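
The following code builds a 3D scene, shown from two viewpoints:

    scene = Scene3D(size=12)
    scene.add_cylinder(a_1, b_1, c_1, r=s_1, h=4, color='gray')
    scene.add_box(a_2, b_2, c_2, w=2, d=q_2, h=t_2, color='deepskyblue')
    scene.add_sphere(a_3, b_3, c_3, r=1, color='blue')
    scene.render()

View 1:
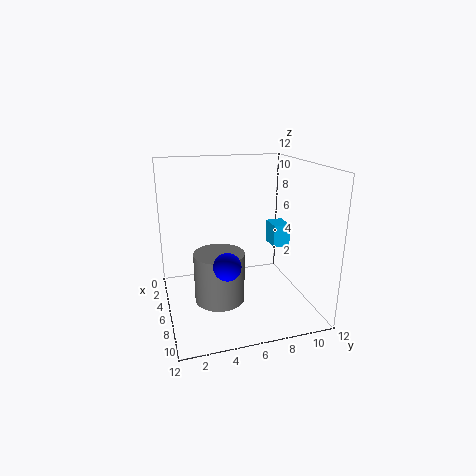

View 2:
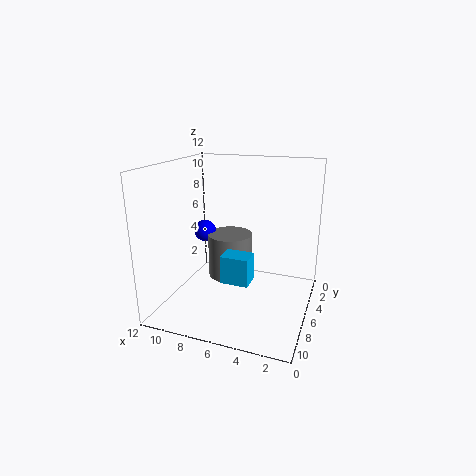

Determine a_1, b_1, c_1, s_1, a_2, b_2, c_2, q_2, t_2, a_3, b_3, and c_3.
a_1 = 7.5
b_1 = 4
c_1 = 1.5
s_1 = 2
a_2 = 3.5
b_2 = 9.5
c_2 = 4.5
q_2 = 1.5
t_2 = 2
a_3 = 10
b_3 = 4
c_3 = 5.5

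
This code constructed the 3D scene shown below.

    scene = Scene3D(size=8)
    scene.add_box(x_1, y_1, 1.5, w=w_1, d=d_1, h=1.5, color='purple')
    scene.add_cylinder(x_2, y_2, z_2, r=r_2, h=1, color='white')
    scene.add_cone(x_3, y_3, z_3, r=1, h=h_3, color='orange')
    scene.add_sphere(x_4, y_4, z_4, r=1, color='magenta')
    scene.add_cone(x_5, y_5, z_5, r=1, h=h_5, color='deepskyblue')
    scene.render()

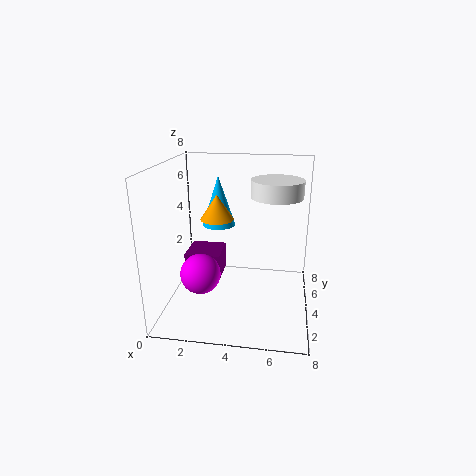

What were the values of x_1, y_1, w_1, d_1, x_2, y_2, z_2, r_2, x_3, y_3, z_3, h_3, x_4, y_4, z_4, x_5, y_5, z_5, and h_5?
x_1 = 1
y_1 = 3.5
w_1 = 2
d_1 = 2
x_2 = 6
y_2 = 5.5
z_2 = 6
r_2 = 1.5
x_3 = 2.5
y_3 = 5.5
z_3 = 4.5
h_3 = 1.5
x_4 = 2.5
y_4 = 1.5
z_4 = 3
x_5 = 2.5
y_5 = 6
z_5 = 4
h_5 = 3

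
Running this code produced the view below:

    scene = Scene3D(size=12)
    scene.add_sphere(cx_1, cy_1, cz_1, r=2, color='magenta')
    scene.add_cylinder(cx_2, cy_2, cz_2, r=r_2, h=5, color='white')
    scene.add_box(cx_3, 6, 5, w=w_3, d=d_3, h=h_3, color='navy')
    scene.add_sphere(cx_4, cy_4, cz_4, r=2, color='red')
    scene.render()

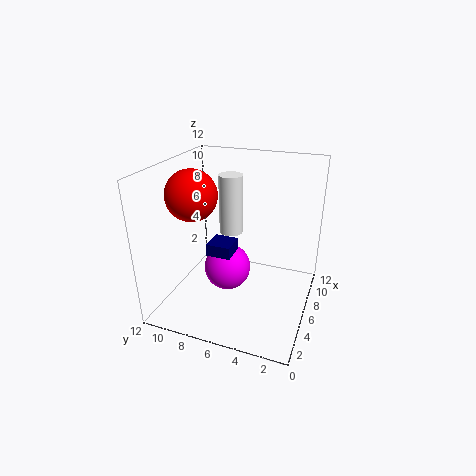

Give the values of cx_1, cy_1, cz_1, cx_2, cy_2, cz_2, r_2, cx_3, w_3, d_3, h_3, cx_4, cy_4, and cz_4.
cx_1 = 6
cy_1 = 7
cz_1 = 3
cx_2 = 7
cy_2 = 7
cz_2 = 6
r_2 = 1
cx_3 = 4
w_3 = 2
d_3 = 2
h_3 = 1
cx_4 = 4
cy_4 = 9
cz_4 = 10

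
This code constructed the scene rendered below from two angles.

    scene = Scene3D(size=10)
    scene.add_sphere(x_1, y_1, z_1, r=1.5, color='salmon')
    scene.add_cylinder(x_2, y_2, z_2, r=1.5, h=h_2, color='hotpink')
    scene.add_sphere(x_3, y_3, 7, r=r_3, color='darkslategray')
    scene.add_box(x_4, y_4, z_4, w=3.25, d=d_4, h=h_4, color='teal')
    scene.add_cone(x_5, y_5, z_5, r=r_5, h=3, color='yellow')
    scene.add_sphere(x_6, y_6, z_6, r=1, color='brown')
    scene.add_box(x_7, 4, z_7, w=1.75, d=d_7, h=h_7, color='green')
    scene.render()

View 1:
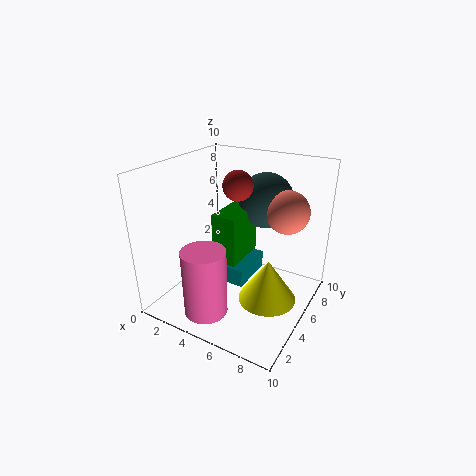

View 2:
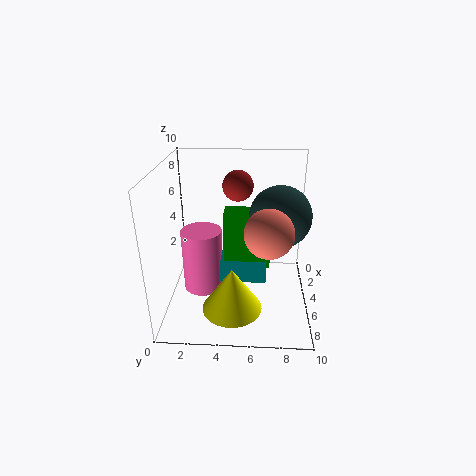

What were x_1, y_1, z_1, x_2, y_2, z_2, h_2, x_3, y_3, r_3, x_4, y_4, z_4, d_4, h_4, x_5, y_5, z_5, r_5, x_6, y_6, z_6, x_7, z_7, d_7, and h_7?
x_1 = 7.75
y_1 = 7
z_1 = 6.75
x_2 = 4
y_2 = 2.25
z_2 = 0.25
h_2 = 4.75
x_3 = 5.75
y_3 = 7.75
r_3 = 2
x_4 = 2.75
y_4 = 3.75
z_4 = 2
d_4 = 3.25
h_4 = 1.25
x_5 = 7.5
y_5 = 4.75
z_5 = 1
r_5 = 2
x_6 = 5
y_6 = 5
z_6 = 8.75
x_7 = 3.5
z_7 = 2.75
d_7 = 3.25
h_7 = 4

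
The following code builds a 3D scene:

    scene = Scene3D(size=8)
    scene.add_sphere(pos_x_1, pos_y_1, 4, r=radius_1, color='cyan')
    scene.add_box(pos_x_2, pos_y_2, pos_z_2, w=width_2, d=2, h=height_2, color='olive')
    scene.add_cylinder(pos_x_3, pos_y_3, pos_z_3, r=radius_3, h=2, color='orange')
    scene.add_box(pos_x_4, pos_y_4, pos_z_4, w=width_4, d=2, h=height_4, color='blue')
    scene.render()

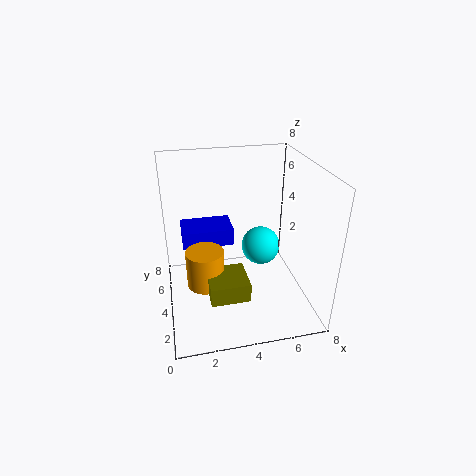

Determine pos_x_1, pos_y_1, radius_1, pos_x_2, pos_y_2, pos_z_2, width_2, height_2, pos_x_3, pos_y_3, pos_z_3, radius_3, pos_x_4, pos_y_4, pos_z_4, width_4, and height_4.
pos_x_1 = 5, pos_y_1 = 3, radius_1 = 1, pos_x_2 = 2, pos_y_2 = 1, pos_z_2 = 2, width_2 = 2, height_2 = 1, pos_x_3 = 2, pos_y_3 = 3, pos_z_3 = 2, radius_3 = 1, pos_x_4 = 1, pos_y_4 = 5, pos_z_4 = 3, width_4 = 3, height_4 = 1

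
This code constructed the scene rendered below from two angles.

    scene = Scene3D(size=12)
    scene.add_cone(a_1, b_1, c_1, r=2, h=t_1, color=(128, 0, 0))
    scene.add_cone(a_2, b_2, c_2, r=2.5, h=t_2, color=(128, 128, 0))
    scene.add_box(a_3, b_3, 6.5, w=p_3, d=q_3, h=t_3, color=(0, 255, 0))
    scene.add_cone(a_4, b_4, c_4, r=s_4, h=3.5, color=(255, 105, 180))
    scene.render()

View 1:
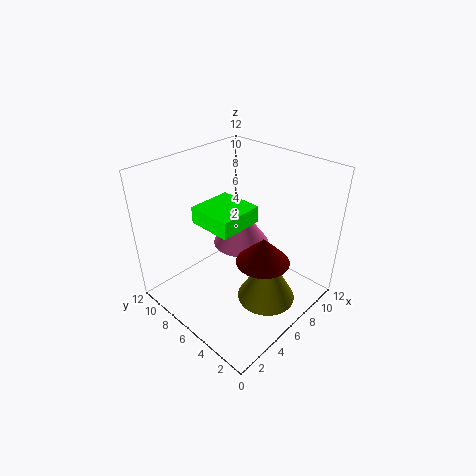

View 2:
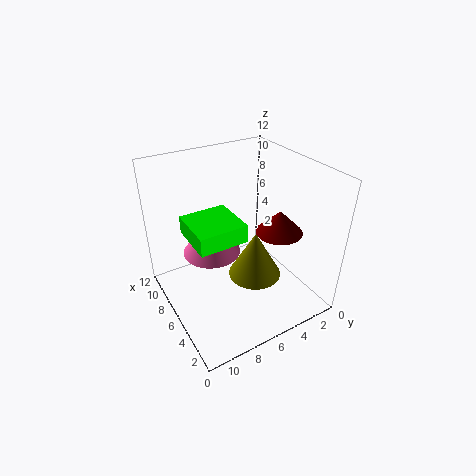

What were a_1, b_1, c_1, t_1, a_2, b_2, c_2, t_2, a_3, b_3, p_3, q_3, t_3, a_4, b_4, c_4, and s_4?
a_1 = 5, b_1 = 2.5, c_1 = 6, t_1 = 2, a_2 = 7, b_2 = 3.5, c_2 = 0.5, t_2 = 4.5, a_3 = 4.5, b_3 = 6, p_3 = 4, q_3 = 4, t_3 = 1.5, a_4 = 8, b_4 = 7.5, c_4 = 4, s_4 = 2.5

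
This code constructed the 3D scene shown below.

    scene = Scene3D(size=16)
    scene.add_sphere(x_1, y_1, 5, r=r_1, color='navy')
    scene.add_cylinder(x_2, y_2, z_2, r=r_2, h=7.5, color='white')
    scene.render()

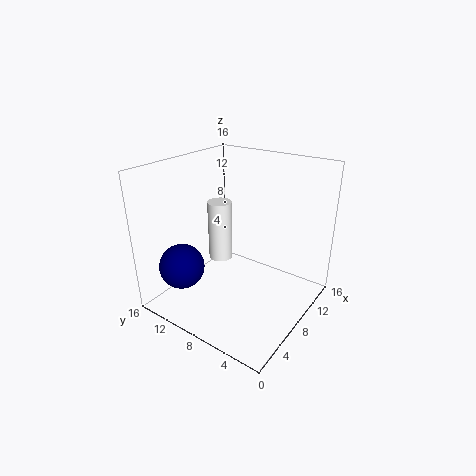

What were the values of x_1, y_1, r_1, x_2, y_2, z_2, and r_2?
x_1 = 3.5; y_1 = 12.5; r_1 = 2.5; x_2 = 10.5; y_2 = 12.5; z_2 = 3; r_2 = 1.5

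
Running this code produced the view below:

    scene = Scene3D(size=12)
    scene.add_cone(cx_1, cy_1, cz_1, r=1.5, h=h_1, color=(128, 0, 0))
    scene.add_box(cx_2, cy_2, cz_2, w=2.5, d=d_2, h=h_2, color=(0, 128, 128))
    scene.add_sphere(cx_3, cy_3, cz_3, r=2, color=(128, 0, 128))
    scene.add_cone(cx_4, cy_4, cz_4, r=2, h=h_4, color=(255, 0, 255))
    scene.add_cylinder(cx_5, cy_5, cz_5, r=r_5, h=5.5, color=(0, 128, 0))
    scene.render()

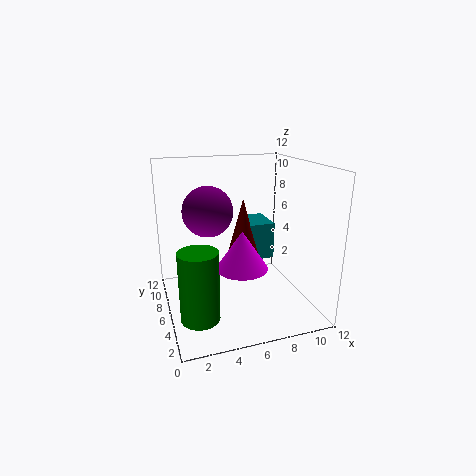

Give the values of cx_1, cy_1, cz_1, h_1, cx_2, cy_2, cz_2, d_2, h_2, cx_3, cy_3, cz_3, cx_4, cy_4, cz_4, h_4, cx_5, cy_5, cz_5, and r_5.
cx_1 = 7.5
cy_1 = 9
cz_1 = 3
h_1 = 5.5
cx_2 = 8
cy_2 = 8.5
cz_2 = 2.5
d_2 = 3.5
h_2 = 3.5
cx_3 = 3.5
cy_3 = 6
cz_3 = 8.5
cx_4 = 5.5
cy_4 = 3.5
cz_4 = 4.5
h_4 = 3
cx_5 = 2
cy_5 = 3
cz_5 = 1
r_5 = 1.5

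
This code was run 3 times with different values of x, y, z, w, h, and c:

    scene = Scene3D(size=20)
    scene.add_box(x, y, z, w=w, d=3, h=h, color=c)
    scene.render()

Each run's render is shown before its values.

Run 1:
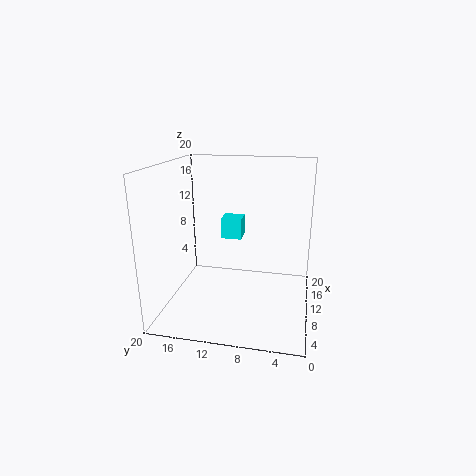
x = 12, y = 10, z = 9, w = 3, h = 3, c = 'cyan'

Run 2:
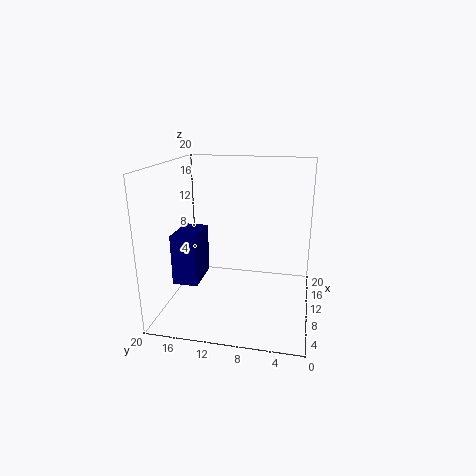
x = 1, y = 13, z = 7, w = 5, h = 6, c = 'navy'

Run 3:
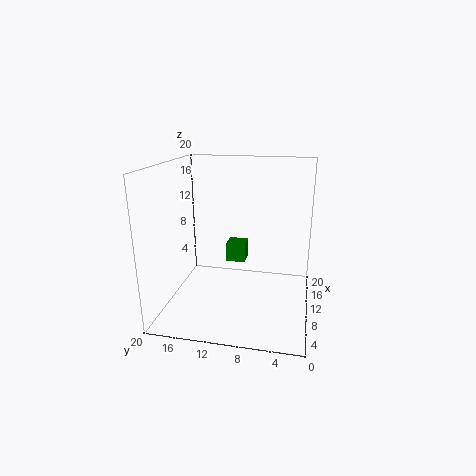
x = 15, y = 10, z = 4, w = 3, h = 3, c = 'green'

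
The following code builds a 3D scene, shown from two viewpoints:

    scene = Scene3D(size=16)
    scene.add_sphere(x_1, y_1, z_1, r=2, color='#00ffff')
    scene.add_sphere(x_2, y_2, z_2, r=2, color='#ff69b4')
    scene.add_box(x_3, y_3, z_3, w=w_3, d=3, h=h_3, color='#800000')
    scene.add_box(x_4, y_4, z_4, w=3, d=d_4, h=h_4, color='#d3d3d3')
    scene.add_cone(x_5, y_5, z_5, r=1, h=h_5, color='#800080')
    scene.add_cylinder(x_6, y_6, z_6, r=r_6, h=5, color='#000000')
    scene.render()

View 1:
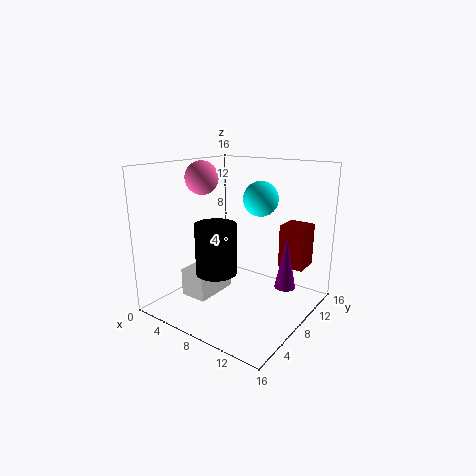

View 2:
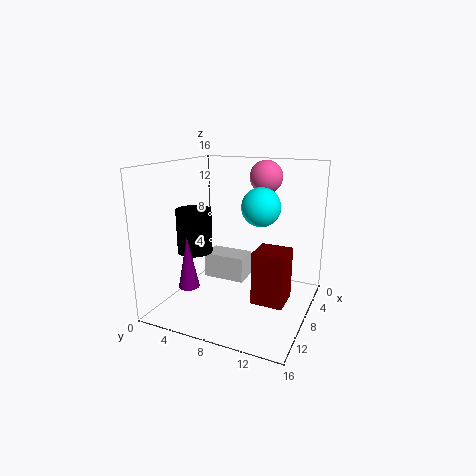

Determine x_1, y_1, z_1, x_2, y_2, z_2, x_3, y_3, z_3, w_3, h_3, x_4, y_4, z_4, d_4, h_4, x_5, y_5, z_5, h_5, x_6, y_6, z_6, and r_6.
x_1 = 9
y_1 = 11
z_1 = 12
x_2 = 2
y_2 = 9
z_2 = 14
x_3 = 11
y_3 = 12
z_3 = 4
w_3 = 3
h_3 = 5
x_4 = 4
y_4 = 3
z_4 = 2
d_4 = 5
h_4 = 3
x_5 = 15
y_5 = 6
z_5 = 5
h_5 = 5
x_6 = 9
y_6 = 3
z_6 = 6
r_6 = 2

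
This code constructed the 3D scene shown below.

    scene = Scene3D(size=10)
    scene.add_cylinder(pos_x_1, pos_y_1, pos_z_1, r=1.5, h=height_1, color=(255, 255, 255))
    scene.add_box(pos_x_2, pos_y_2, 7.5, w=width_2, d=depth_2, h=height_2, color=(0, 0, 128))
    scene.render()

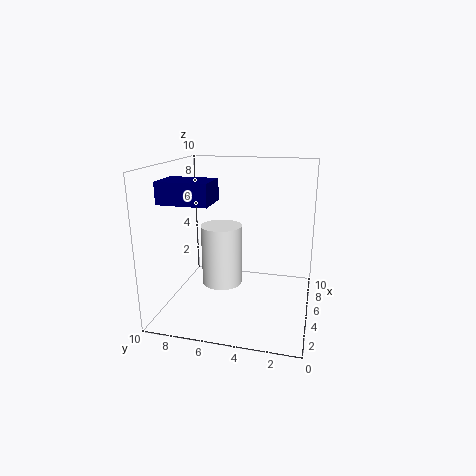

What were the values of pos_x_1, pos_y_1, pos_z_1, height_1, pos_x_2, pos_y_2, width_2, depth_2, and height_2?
pos_x_1 = 6; pos_y_1 = 6.5; pos_z_1 = 1; height_1 = 4.5; pos_x_2 = 3; pos_y_2 = 6.5; width_2 = 2.5; depth_2 = 3.5; height_2 = 1.5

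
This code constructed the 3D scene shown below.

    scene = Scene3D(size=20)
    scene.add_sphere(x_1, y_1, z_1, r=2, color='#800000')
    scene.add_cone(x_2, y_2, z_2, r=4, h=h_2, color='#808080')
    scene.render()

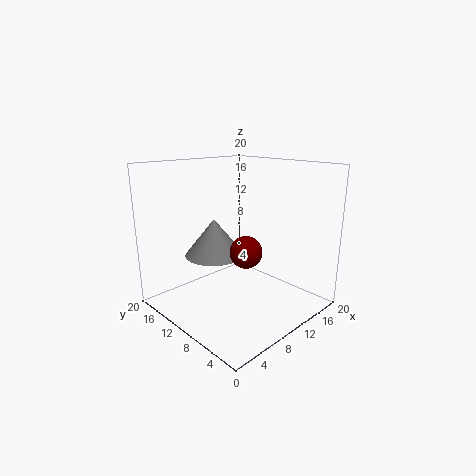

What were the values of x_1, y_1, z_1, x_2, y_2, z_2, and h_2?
x_1 = 7, y_1 = 5.5, z_1 = 10, x_2 = 7, y_2 = 11.5, z_2 = 8, h_2 = 5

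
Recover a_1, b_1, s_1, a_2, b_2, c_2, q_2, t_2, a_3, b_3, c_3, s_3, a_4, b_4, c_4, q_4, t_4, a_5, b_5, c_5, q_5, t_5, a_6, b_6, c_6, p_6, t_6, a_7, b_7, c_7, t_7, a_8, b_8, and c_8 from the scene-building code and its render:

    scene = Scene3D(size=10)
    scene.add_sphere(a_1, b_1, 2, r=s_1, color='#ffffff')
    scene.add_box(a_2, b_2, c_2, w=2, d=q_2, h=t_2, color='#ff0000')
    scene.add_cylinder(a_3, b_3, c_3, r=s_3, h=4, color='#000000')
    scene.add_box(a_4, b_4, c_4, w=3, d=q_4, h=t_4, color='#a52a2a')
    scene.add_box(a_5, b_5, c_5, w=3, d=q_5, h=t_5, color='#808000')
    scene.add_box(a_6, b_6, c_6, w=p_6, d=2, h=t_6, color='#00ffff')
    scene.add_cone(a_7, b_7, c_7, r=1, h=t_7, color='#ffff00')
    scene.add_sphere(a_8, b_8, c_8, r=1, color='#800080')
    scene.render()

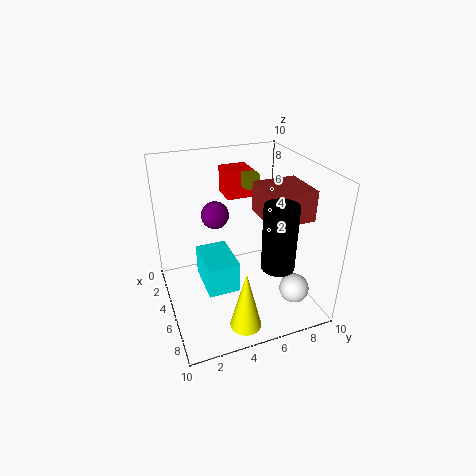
a_1 = 8
b_1 = 8
s_1 = 1
a_2 = 1
b_2 = 5
c_2 = 7
q_2 = 2
t_2 = 2
a_3 = 9
b_3 = 6
c_3 = 5
s_3 = 1
a_4 = 5
b_4 = 6
c_4 = 7
q_4 = 3
t_4 = 2
a_5 = 1
b_5 = 6
c_5 = 8
q_5 = 1
t_5 = 1
a_6 = 5
b_6 = 2
c_6 = 3
p_6 = 3
t_6 = 2
a_7 = 9
b_7 = 4
c_7 = 1
t_7 = 4
a_8 = 3
b_8 = 4
c_8 = 6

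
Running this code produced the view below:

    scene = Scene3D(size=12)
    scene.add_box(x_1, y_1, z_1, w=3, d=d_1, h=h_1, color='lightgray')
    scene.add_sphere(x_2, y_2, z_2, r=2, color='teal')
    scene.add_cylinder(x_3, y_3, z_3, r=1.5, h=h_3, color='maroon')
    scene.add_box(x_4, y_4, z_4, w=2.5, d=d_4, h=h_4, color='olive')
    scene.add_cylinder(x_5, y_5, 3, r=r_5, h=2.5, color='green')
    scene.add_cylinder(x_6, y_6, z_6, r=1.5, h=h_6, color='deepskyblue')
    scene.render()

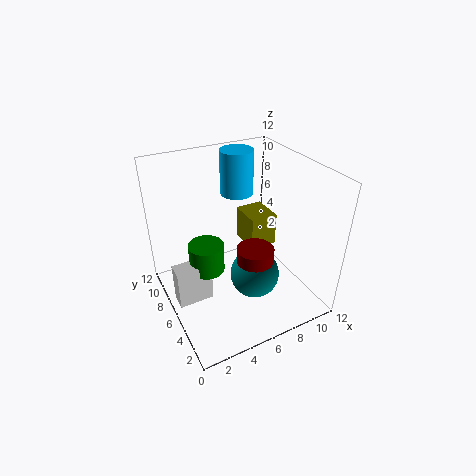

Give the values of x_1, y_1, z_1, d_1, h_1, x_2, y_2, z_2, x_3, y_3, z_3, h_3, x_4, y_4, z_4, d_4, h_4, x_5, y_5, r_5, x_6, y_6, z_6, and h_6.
x_1 = 0.5, y_1 = 6, z_1 = 0.5, d_1 = 1.5, h_1 = 3.5, x_2 = 6.5, y_2 = 4, z_2 = 3.5, x_3 = 6.5, y_3 = 4, z_3 = 3, h_3 = 3, x_4 = 8, y_4 = 7, z_4 = 3.5, d_4 = 3, h_4 = 3, x_5 = 3.5, y_5 = 7, r_5 = 1.5, x_6 = 8, y_6 = 10, z_6 = 8, h_6 = 4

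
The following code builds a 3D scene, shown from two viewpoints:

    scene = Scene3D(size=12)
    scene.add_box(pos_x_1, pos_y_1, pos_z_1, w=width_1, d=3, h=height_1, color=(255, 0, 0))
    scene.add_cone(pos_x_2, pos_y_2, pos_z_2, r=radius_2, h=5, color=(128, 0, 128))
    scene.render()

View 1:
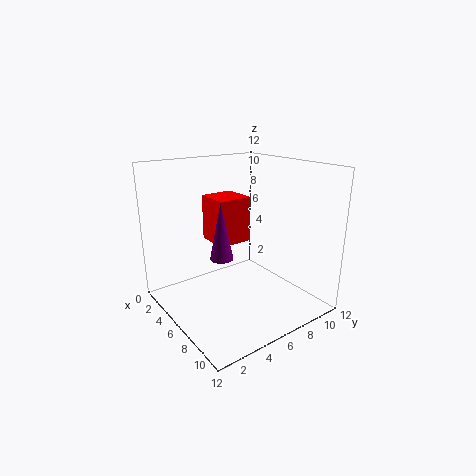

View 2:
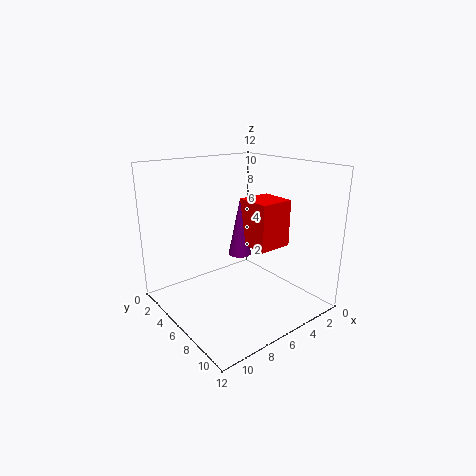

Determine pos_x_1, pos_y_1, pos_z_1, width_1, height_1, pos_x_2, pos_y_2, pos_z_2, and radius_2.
pos_x_1 = 2, pos_y_1 = 5, pos_z_1 = 5, width_1 = 3, height_1 = 4, pos_x_2 = 5, pos_y_2 = 5, pos_z_2 = 4, radius_2 = 1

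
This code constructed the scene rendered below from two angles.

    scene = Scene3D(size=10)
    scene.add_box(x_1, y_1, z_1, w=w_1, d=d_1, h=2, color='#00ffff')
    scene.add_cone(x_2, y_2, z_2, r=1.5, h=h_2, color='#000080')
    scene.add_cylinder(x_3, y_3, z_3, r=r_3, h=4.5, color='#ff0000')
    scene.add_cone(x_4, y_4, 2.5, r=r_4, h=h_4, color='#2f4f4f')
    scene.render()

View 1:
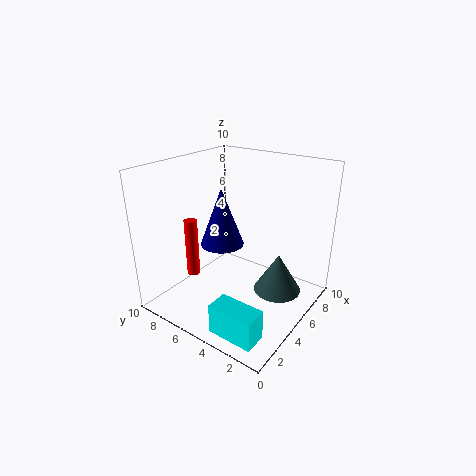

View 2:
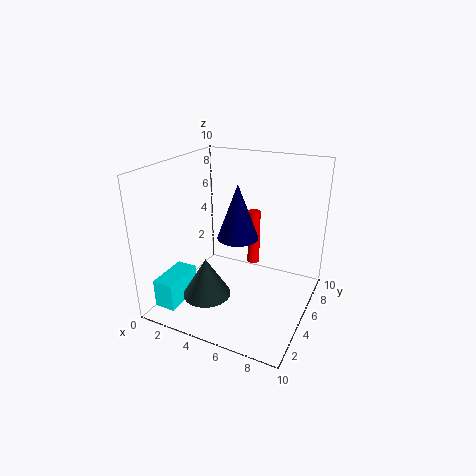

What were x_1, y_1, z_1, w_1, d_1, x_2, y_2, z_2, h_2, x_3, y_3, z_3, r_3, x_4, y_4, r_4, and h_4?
x_1 = 0.5
y_1 = 1
z_1 = 0.5
w_1 = 1.5
d_1 = 3
x_2 = 4.5
y_2 = 6
z_2 = 4.5
h_2 = 4
x_3 = 4.5
y_3 = 9
z_3 = 1
r_3 = 0.5
x_4 = 4.5
y_4 = 1.5
r_4 = 1.5
h_4 = 2.5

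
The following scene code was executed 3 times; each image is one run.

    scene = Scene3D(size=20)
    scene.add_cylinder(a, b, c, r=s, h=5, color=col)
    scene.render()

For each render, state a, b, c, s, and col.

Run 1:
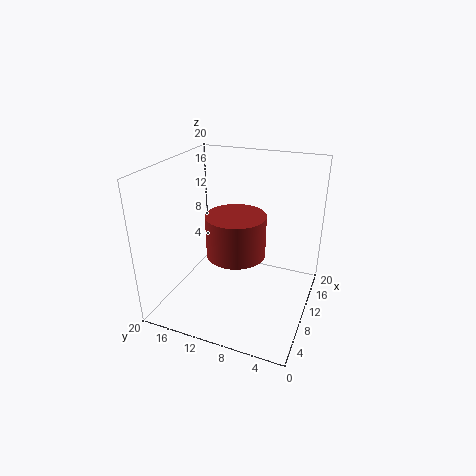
a = 4.5
b = 8
c = 11
s = 3.5
col = 'brown'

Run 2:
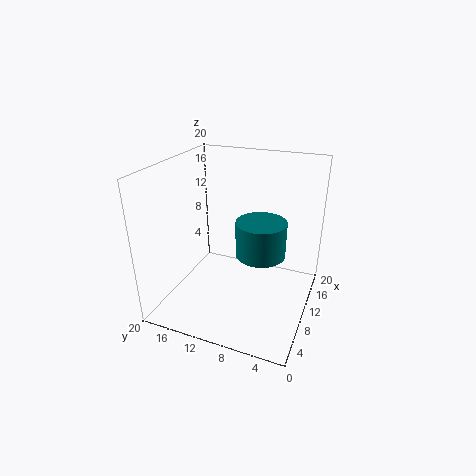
a = 11
b = 7
c = 7.5
s = 3.5
col = 'teal'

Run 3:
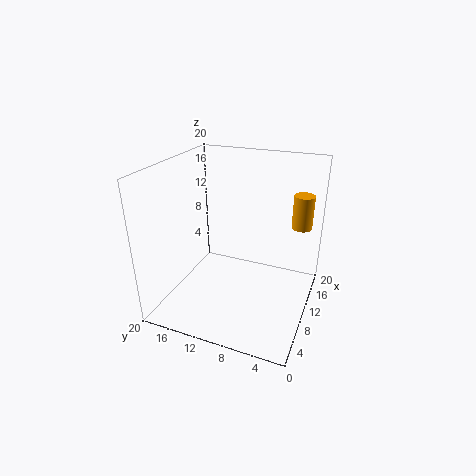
a = 16.5
b = 2.5
c = 10
s = 1.5
col = 'orange'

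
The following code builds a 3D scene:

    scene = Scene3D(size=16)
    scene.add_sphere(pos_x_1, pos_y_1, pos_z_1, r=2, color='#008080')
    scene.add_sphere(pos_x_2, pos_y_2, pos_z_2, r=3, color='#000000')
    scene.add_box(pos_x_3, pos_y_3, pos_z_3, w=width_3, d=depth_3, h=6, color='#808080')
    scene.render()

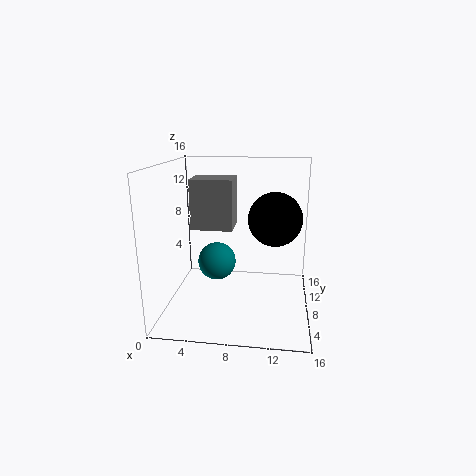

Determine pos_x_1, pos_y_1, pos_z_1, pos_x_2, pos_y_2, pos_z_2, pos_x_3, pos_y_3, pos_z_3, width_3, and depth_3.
pos_x_1 = 6; pos_y_1 = 6; pos_z_1 = 6; pos_x_2 = 12; pos_y_2 = 9; pos_z_2 = 10; pos_x_3 = 2; pos_y_3 = 10; pos_z_3 = 8; width_3 = 5; depth_3 = 4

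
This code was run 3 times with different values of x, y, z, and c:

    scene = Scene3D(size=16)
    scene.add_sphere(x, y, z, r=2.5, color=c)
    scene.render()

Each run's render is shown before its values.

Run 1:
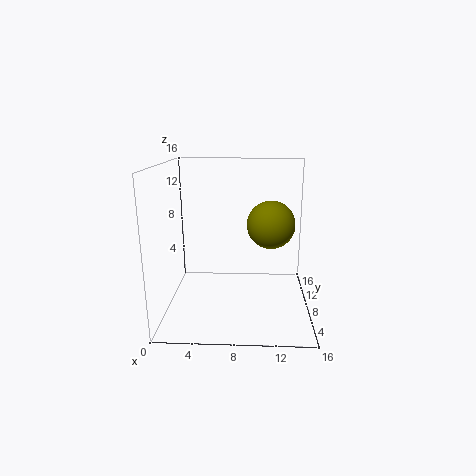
x = 11.5
y = 6.5
z = 10
c = 'olive'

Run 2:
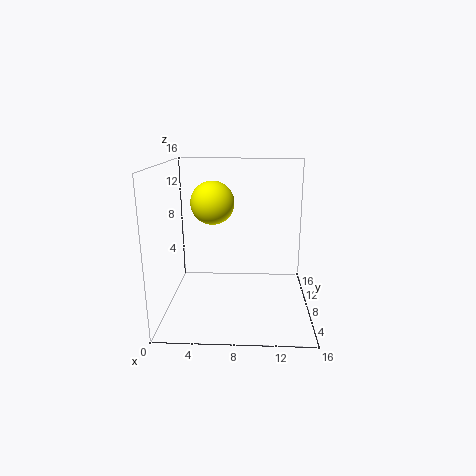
x = 5
y = 10
z = 11.5
c = 'yellow'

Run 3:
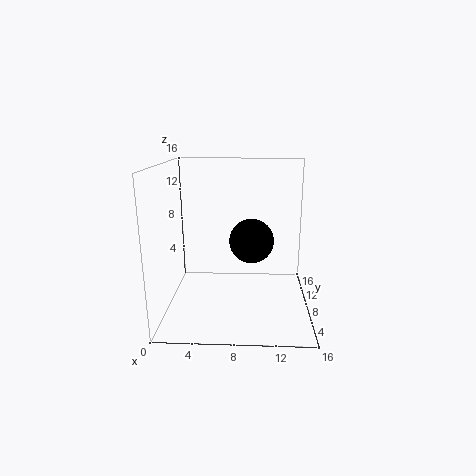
x = 9.5
y = 8.5
z = 7.5
c = 'black'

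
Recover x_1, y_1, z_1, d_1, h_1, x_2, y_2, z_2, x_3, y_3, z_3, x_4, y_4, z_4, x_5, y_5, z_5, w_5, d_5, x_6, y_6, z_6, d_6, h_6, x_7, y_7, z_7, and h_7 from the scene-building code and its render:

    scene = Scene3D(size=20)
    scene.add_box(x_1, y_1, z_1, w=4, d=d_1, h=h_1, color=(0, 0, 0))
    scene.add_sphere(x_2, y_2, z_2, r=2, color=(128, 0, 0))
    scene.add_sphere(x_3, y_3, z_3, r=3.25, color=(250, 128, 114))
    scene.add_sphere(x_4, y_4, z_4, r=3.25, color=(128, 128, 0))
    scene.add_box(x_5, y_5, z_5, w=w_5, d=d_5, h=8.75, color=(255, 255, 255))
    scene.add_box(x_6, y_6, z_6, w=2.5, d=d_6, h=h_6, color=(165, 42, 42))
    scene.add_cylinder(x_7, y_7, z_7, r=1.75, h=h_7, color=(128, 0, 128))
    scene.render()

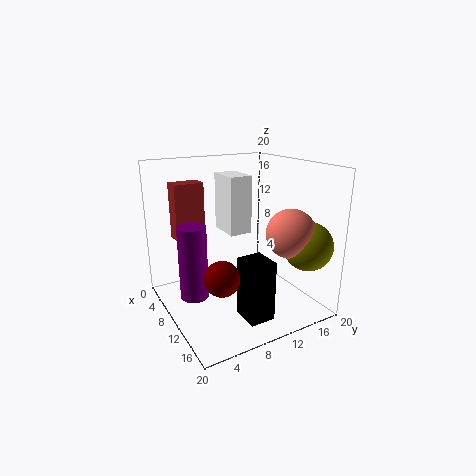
x_1 = 12.75, y_1 = 8.25, z_1 = 0.25, d_1 = 3.5, h_1 = 8.25, x_2 = 17.75, y_2 = 3.5, z_2 = 9, x_3 = 15.5, y_3 = 14.75, z_3 = 11.5, x_4 = 16.75, y_4 = 16.75, z_4 = 9.75, x_5 = 1.5, y_5 = 10.75, z_5 = 9, w_5 = 5.25, d_5 = 3.5, x_6 = 5.5, y_6 = 2, z_6 = 10.25, d_6 = 4, h_6 = 7.5, x_7 = 12.5, y_7 = 2.25, z_7 = 4.5, h_7 = 9.25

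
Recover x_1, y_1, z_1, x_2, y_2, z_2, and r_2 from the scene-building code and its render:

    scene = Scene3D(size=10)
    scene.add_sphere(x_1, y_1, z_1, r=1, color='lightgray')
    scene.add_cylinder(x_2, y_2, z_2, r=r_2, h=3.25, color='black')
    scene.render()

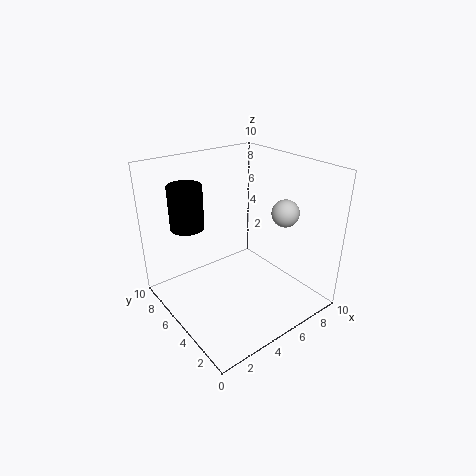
x_1 = 8.5
y_1 = 4
z_1 = 6.25
x_2 = 3
y_2 = 8.5
z_2 = 5
r_2 = 1.25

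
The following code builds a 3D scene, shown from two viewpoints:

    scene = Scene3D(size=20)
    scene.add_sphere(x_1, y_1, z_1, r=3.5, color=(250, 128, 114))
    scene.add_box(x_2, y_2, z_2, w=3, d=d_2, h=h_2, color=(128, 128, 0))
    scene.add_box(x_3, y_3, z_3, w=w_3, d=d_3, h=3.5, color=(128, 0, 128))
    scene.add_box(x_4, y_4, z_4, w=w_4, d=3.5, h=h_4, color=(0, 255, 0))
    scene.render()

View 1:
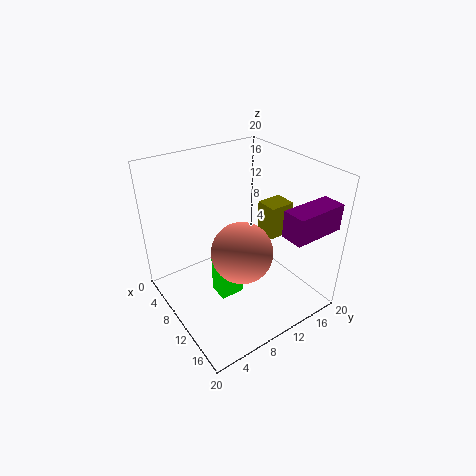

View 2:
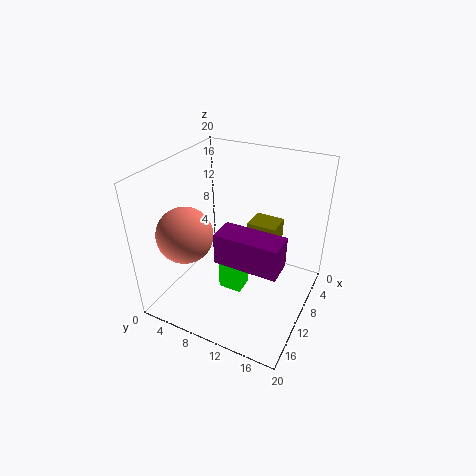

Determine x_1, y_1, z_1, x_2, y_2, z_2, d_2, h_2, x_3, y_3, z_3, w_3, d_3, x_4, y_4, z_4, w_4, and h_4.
x_1 = 16.5, y_1 = 6, z_1 = 13, x_2 = 10.5, y_2 = 13, z_2 = 10.5, d_2 = 3.5, h_2 = 4.5, x_3 = 16.5, y_3 = 12, z_3 = 13, w_3 = 3, d_3 = 7, x_4 = 7.5, y_4 = 7, z_4 = 0.5, w_4 = 3, h_4 = 6.5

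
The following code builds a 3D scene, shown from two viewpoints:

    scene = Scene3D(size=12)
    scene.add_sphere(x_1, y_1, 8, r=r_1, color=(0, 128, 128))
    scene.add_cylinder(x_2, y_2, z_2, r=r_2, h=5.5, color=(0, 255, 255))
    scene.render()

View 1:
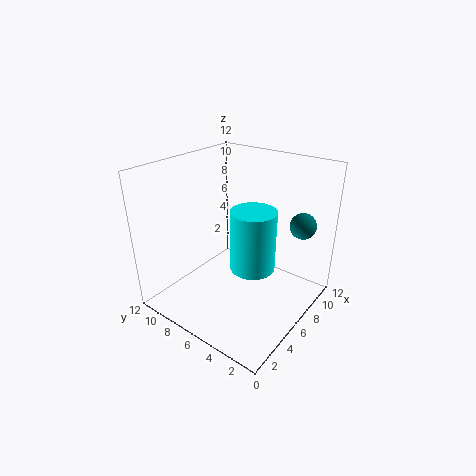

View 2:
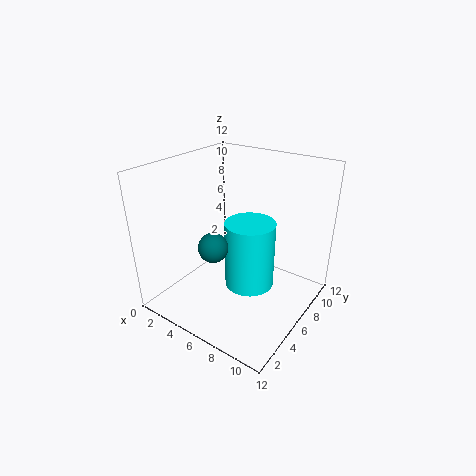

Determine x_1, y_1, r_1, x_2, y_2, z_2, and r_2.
x_1 = 7.5; y_1 = 1; r_1 = 1; x_2 = 7.5; y_2 = 5.5; z_2 = 2.5; r_2 = 2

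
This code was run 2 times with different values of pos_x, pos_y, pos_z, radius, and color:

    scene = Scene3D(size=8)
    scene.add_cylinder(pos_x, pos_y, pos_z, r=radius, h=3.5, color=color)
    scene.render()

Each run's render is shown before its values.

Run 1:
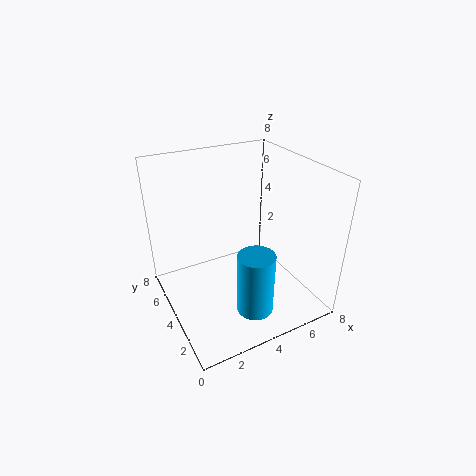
pos_x = 4; pos_y = 2; pos_z = 0.5; radius = 1; color = 'deepskyblue'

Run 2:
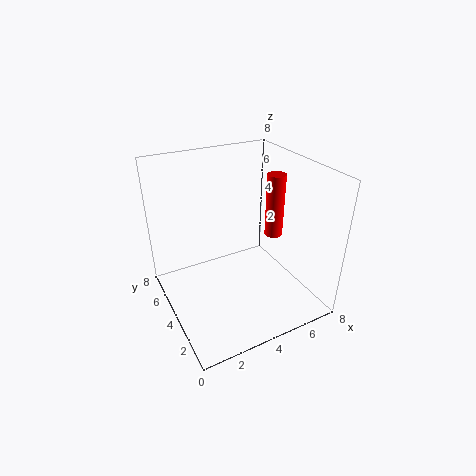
pos_x = 6; pos_y = 3.5; pos_z = 4; radius = 0.5; color = 'red'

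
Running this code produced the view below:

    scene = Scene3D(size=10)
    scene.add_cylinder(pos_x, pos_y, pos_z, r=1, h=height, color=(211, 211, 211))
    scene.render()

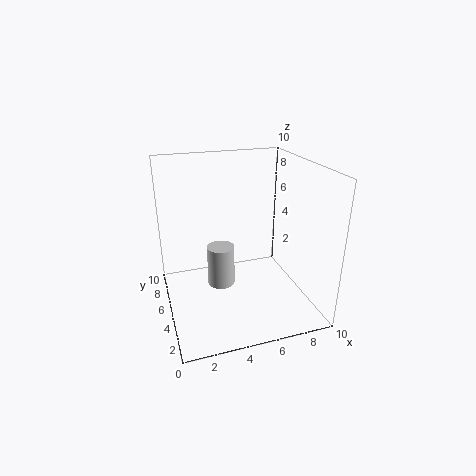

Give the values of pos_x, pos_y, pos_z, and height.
pos_x = 4, pos_y = 6, pos_z = 1, height = 3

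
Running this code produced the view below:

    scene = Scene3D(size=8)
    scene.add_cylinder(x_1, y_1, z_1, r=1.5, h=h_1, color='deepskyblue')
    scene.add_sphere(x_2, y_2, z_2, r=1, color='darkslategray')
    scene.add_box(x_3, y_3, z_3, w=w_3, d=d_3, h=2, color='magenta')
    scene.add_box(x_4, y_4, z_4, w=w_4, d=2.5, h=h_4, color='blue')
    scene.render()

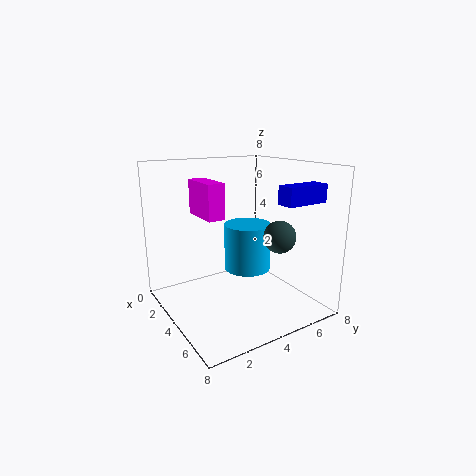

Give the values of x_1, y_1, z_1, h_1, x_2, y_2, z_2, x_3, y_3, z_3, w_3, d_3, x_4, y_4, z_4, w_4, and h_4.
x_1 = 2; y_1 = 6; z_1 = 1; h_1 = 3; x_2 = 4; y_2 = 7; z_2 = 3.5; x_3 = 1; y_3 = 2.5; z_3 = 5; w_3 = 2.5; d_3 = 1; x_4 = 5.5; y_4 = 5.5; z_4 = 6; w_4 = 1; h_4 = 1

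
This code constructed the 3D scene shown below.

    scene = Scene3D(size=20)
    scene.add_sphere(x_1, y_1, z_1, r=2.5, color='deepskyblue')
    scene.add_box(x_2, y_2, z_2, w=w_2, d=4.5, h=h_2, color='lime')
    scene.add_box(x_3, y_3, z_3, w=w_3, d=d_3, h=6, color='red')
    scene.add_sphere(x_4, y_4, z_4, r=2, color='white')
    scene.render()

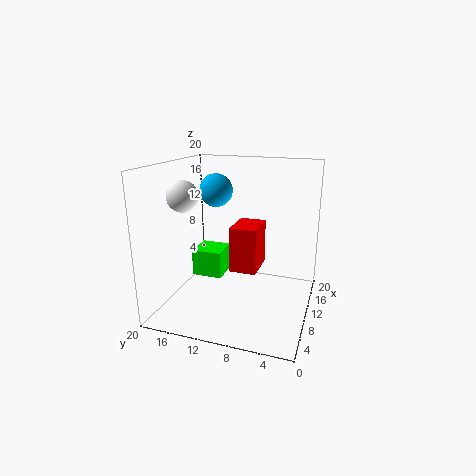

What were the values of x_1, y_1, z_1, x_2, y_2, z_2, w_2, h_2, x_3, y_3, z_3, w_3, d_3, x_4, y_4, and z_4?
x_1 = 14.5; y_1 = 15; z_1 = 15.5; x_2 = 10.5; y_2 = 13; z_2 = 3; w_2 = 4.5; h_2 = 4; x_3 = 6.5; y_3 = 6.5; z_3 = 6.5; w_3 = 5; d_3 = 3.5; x_4 = 5; y_4 = 15.5; z_4 = 16.5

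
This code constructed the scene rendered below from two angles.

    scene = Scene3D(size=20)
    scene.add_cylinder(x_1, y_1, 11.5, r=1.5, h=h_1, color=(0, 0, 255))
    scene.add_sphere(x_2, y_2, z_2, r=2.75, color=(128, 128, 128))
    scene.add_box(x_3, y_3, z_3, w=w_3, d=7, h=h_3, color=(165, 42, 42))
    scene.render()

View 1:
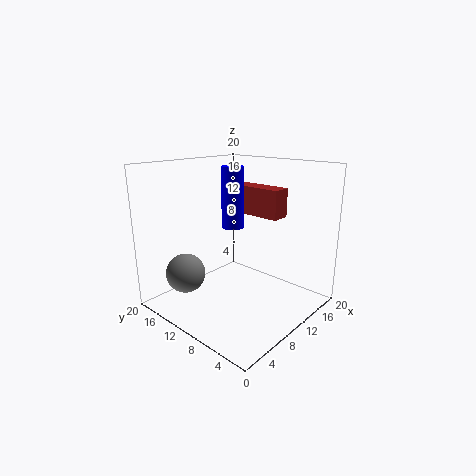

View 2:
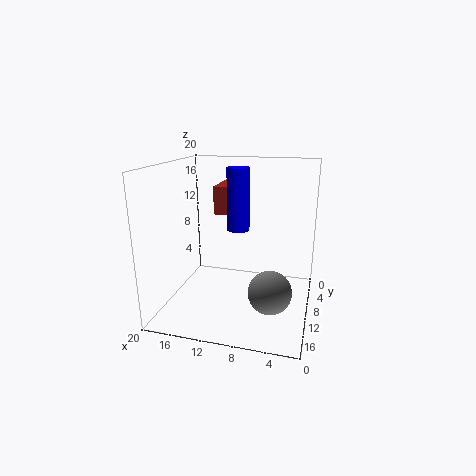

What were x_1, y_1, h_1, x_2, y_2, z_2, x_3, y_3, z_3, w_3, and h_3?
x_1 = 9.75; y_1 = 10.75; h_1 = 8.25; x_2 = 4.5; y_2 = 15; z_2 = 5; x_3 = 10.5; y_3 = 4.25; z_3 = 13.5; w_3 = 2.5; h_3 = 3.75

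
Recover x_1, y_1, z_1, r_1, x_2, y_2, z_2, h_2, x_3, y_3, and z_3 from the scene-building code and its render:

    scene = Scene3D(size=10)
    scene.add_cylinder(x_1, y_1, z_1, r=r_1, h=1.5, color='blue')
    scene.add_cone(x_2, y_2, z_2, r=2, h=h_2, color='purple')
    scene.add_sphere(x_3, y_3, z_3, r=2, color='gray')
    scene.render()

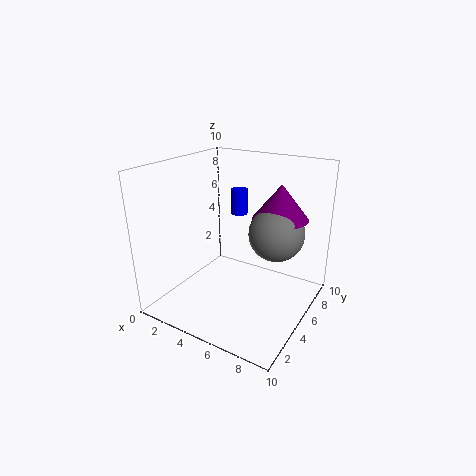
x_1 = 6; y_1 = 3.5; z_1 = 7.5; r_1 = 0.5; x_2 = 7; y_2 = 7.5; z_2 = 6; h_2 = 2.5; x_3 = 7; y_3 = 7; z_3 = 5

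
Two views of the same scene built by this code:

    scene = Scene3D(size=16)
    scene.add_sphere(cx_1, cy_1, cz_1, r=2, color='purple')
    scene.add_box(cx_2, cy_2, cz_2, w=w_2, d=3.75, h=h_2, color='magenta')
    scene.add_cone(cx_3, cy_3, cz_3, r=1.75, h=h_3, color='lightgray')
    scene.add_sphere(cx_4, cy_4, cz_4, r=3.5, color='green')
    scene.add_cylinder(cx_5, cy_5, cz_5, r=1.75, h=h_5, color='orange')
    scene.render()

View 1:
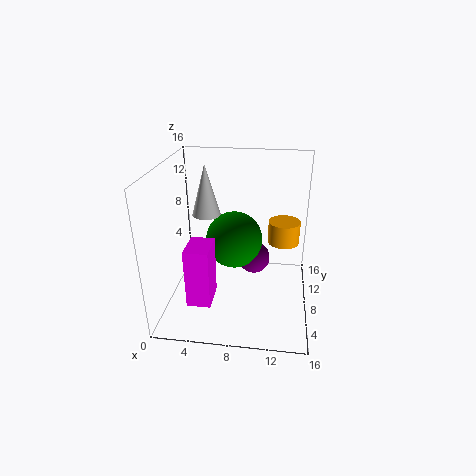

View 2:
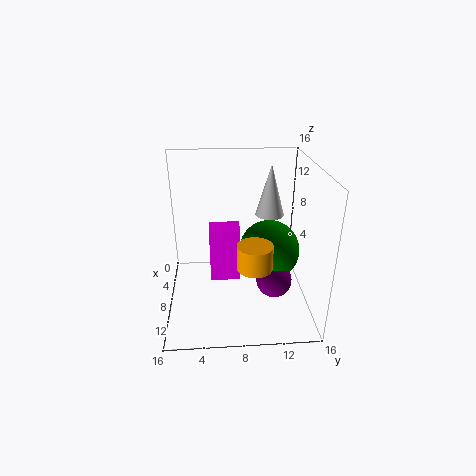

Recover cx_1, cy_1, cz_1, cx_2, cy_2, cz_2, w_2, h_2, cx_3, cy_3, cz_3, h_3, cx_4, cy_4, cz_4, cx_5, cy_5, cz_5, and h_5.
cx_1 = 9.5
cy_1 = 12
cz_1 = 3.25
cx_2 = 2.5
cy_2 = 4.75
cz_2 = 0.5
w_2 = 2.75
h_2 = 7
cx_3 = 3.5
cy_3 = 12.25
cz_3 = 8.75
h_3 = 6.25
cx_4 = 7
cy_4 = 11.75
cz_4 = 5.75
cx_5 = 13
cy_5 = 9.25
cz_5 = 7.25
h_5 = 2.5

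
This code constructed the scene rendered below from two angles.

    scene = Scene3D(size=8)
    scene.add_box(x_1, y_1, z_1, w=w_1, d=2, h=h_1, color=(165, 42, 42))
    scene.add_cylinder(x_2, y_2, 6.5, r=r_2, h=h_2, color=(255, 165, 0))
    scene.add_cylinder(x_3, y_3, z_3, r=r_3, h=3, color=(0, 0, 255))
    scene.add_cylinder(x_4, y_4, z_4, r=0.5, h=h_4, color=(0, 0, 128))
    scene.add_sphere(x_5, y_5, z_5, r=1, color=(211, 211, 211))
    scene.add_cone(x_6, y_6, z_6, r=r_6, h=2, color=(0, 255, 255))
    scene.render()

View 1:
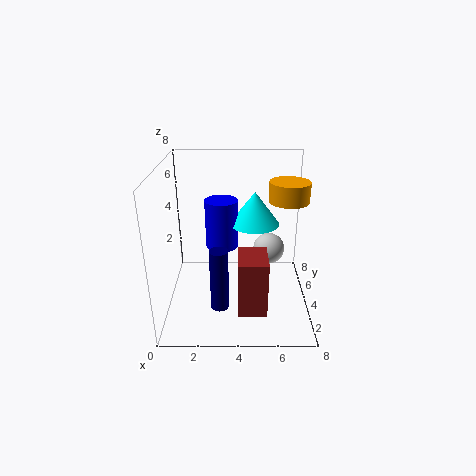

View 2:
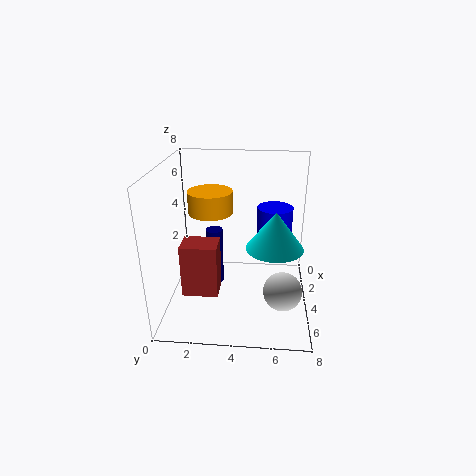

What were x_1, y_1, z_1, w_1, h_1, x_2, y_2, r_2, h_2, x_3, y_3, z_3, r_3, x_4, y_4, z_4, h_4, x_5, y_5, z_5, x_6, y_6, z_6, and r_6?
x_1 = 4, y_1 = 1, z_1 = 1, w_1 = 1.5, h_1 = 3, x_2 = 6.5, y_2 = 3, r_2 = 1, h_2 = 1, x_3 = 3, y_3 = 6, z_3 = 2.5, r_3 = 1, x_4 = 3, y_4 = 2.5, z_4 = 0.5, h_4 = 3.5, x_5 = 6, y_5 = 6.5, z_5 = 2, x_6 = 5, y_6 = 6, z_6 = 4, r_6 = 1.5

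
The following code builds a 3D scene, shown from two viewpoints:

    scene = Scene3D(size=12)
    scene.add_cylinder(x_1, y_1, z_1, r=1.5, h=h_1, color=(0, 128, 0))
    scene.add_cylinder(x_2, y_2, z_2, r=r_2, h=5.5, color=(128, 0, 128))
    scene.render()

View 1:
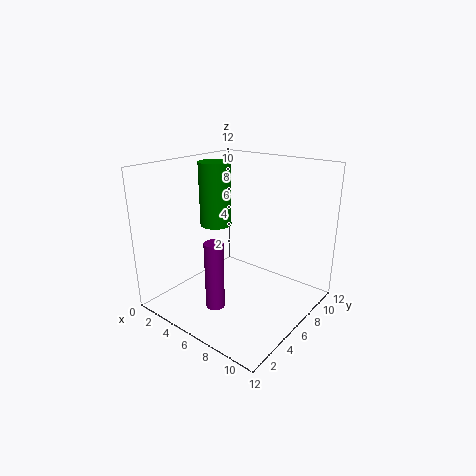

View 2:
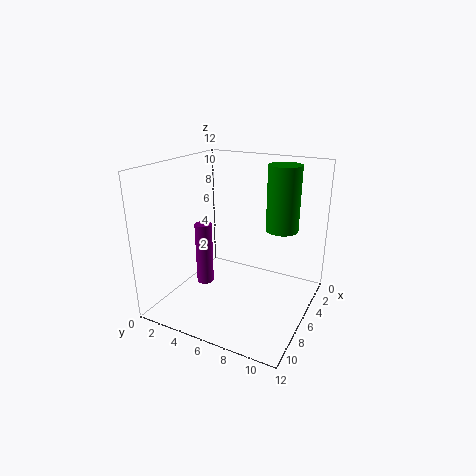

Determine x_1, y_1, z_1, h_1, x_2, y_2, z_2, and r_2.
x_1 = 1.5; y_1 = 8.25; z_1 = 5.5; h_1 = 6; x_2 = 6.25; y_2 = 2.75; z_2 = 1.25; r_2 = 0.75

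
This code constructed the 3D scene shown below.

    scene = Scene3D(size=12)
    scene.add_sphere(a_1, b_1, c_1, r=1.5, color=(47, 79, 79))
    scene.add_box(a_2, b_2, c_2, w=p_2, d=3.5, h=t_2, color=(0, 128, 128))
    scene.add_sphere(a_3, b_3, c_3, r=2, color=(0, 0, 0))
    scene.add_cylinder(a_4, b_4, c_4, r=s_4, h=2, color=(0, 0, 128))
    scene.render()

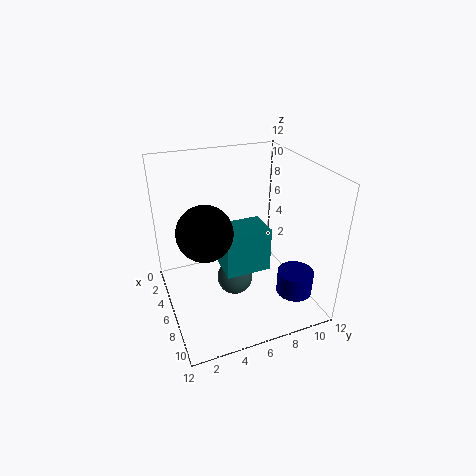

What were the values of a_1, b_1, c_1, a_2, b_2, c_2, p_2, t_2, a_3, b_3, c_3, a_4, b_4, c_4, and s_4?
a_1 = 6.5; b_1 = 5.5; c_1 = 2.5; a_2 = 6.5; b_2 = 4; c_2 = 4.5; p_2 = 2.5; t_2 = 3.5; a_3 = 8.5; b_3 = 2.5; c_3 = 8.5; a_4 = 9; b_4 = 10; c_4 = 1.5; s_4 = 1.5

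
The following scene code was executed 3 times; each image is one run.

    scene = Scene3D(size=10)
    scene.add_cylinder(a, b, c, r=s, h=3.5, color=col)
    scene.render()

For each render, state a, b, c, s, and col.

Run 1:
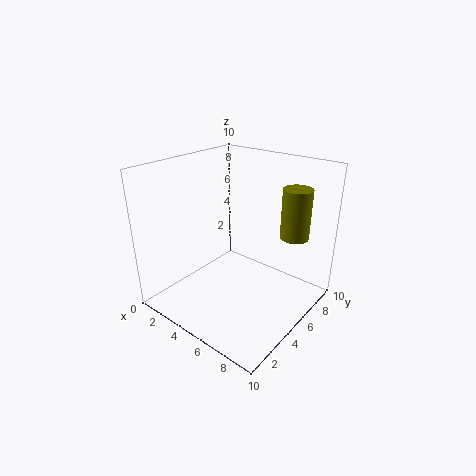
a = 8
b = 7.5
c = 5
s = 1
col = 'olive'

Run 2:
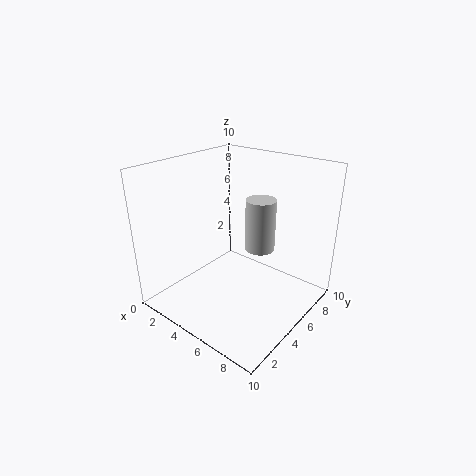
a = 6.5
b = 5.5
c = 4.5
s = 1
col = 'lightgray'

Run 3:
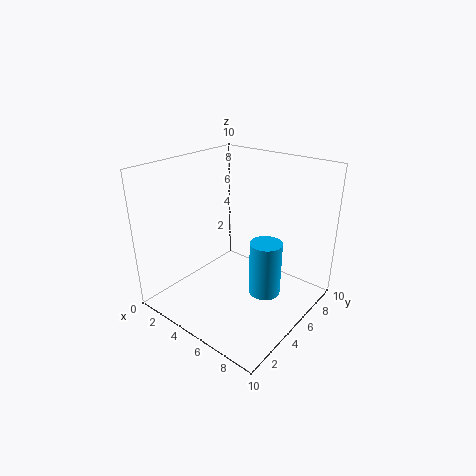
a = 8
b = 4
c = 2.5
s = 1
col = 'deepskyblue'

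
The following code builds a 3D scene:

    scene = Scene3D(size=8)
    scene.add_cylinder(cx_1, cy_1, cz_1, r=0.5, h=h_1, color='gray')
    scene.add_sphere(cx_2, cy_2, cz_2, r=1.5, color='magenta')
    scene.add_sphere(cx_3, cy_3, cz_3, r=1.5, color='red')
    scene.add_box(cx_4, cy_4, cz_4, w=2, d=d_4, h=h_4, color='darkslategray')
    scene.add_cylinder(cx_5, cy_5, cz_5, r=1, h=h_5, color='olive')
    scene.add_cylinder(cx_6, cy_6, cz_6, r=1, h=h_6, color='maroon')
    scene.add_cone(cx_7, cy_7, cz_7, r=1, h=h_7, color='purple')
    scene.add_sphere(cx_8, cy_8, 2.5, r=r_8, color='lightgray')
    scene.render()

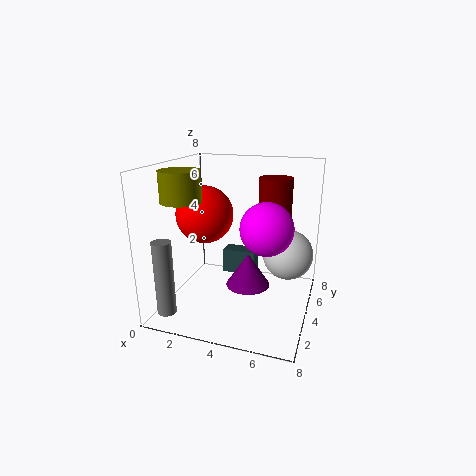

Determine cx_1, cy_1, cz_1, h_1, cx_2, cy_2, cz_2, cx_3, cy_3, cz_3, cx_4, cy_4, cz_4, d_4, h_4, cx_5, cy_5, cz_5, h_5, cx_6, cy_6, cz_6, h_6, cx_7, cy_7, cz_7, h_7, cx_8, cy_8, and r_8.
cx_1 = 1
cy_1 = 1
cz_1 = 0.5
h_1 = 4
cx_2 = 5.5
cy_2 = 4.5
cz_2 = 4.5
cx_3 = 2.5
cy_3 = 3
cz_3 = 5.5
cx_4 = 2.5
cy_4 = 5.5
cz_4 = 1
d_4 = 1
h_4 = 1.5
cx_5 = 2
cy_5 = 1.5
cz_5 = 6.5
h_5 = 1.5
cx_6 = 5.5
cy_6 = 6.5
cz_6 = 3.5
h_6 = 3.5
cx_7 = 5.5
cy_7 = 1
cz_7 = 3
h_7 = 1.5
cx_8 = 6.5
cy_8 = 6
r_8 = 1.5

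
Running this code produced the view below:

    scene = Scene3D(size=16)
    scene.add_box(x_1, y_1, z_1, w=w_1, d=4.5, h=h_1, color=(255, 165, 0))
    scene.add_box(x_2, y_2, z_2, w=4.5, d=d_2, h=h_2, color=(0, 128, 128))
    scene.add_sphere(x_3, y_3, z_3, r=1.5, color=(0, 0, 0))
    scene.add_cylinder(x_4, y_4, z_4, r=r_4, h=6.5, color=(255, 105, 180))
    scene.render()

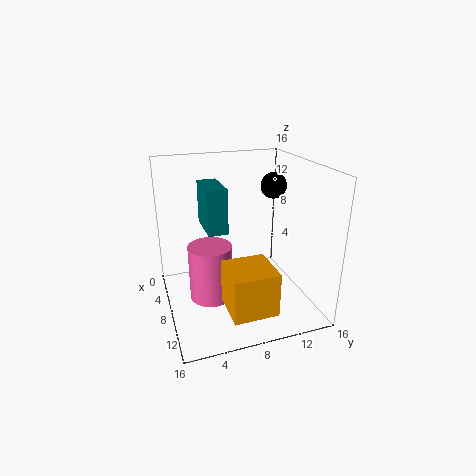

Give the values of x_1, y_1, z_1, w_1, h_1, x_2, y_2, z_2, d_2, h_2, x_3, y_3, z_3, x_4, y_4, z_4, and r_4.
x_1 = 11.5, y_1 = 5, z_1 = 3, w_1 = 4.5, h_1 = 4.5, x_2 = 6.5, y_2 = 4, z_2 = 10, d_2 = 2, h_2 = 4.5, x_3 = 6, y_3 = 13, z_3 = 13, x_4 = 7, y_4 = 5, z_4 = 0.5, r_4 = 2.5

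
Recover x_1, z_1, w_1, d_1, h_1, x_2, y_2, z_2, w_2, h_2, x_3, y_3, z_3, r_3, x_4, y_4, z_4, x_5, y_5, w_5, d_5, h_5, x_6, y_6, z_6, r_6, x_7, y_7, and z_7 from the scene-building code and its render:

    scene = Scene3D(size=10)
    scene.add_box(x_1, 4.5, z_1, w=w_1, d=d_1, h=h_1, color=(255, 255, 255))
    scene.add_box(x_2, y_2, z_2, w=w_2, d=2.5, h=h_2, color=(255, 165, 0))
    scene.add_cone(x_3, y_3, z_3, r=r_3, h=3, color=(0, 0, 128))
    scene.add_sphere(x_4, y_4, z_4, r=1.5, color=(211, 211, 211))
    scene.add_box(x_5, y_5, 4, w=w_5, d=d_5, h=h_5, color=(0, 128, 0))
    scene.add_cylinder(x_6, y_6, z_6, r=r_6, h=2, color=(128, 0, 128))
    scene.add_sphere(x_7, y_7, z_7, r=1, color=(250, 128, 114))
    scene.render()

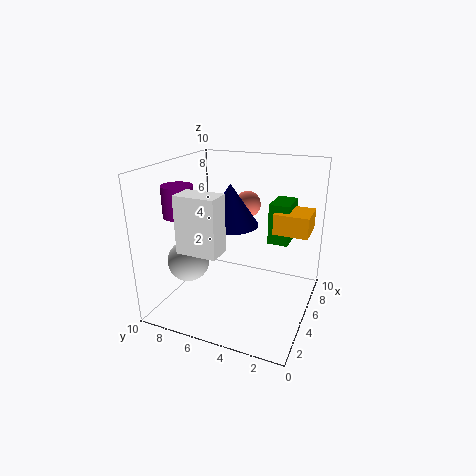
x_1 = 0.5; z_1 = 5.5; w_1 = 1.5; d_1 = 2.5; h_1 = 3.5; x_2 = 6.5; y_2 = 0.5; z_2 = 5; w_2 = 2.5; h_2 = 1.5; x_3 = 6; y_3 = 6; z_3 = 5.5; r_3 = 2; x_4 = 4; y_4 = 8.5; z_4 = 3; x_5 = 7; y_5 = 2; w_5 = 2.5; d_5 = 1.5; h_5 = 3; x_6 = 2.5; y_6 = 8; z_6 = 7; r_6 = 1; x_7 = 8; y_7 = 5.5; z_7 = 6.5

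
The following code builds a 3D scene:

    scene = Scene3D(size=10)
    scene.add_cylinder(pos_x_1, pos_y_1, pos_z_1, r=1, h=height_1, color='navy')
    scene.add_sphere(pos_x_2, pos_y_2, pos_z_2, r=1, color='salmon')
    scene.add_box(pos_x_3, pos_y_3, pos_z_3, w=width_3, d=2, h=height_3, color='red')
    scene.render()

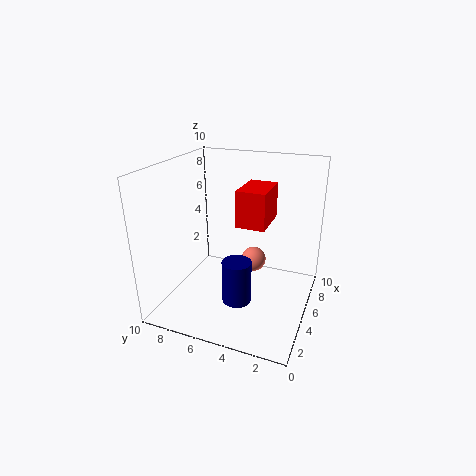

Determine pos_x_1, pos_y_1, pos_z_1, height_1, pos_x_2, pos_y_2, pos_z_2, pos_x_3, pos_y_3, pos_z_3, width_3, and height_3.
pos_x_1 = 3.5; pos_y_1 = 4.5; pos_z_1 = 1; height_1 = 3; pos_x_2 = 8.5; pos_y_2 = 5; pos_z_2 = 1.5; pos_x_3 = 4.5; pos_y_3 = 3; pos_z_3 = 6; width_3 = 3; height_3 = 2.5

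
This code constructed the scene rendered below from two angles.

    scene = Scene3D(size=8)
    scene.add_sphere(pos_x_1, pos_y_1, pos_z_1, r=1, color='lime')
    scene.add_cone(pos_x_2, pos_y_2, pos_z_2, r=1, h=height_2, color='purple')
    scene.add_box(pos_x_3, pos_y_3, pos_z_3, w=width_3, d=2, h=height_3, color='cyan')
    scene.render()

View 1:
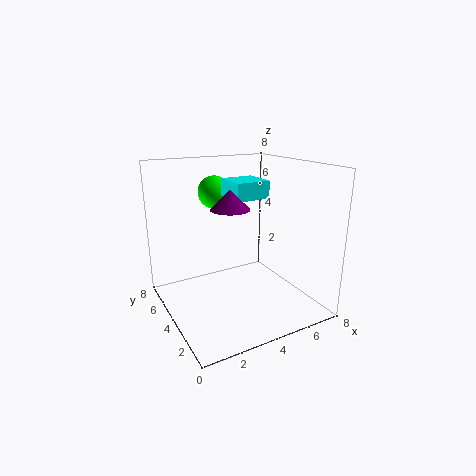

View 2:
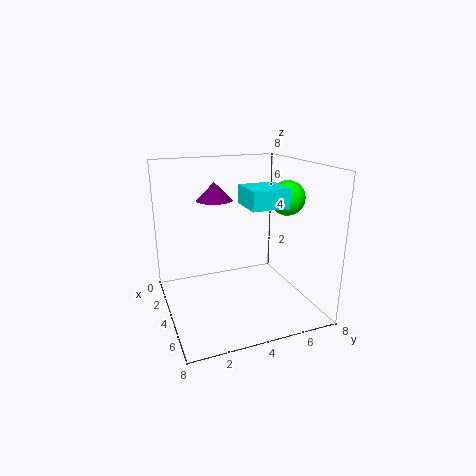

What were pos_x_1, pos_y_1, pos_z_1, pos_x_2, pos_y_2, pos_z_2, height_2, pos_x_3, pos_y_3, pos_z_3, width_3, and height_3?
pos_x_1 = 4, pos_y_1 = 7, pos_z_1 = 6, pos_x_2 = 3, pos_y_2 = 3, pos_z_2 = 6, height_2 = 1, pos_x_3 = 4, pos_y_3 = 4, pos_z_3 = 6, width_3 = 2, height_3 = 1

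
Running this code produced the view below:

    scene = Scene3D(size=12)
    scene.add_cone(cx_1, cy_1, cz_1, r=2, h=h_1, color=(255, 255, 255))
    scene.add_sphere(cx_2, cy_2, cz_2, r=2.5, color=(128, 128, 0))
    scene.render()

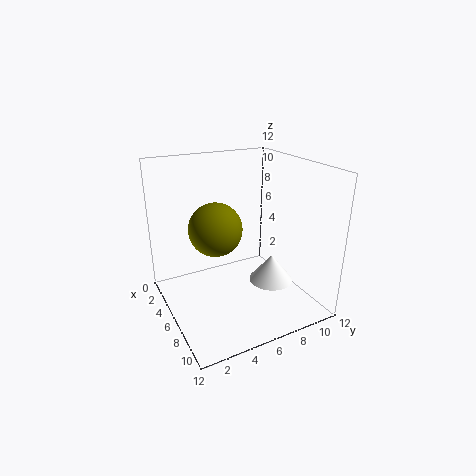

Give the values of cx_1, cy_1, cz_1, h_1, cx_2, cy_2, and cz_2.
cx_1 = 6, cy_1 = 9.5, cz_1 = 1, h_1 = 2.5, cx_2 = 2.5, cy_2 = 5.5, cz_2 = 5.5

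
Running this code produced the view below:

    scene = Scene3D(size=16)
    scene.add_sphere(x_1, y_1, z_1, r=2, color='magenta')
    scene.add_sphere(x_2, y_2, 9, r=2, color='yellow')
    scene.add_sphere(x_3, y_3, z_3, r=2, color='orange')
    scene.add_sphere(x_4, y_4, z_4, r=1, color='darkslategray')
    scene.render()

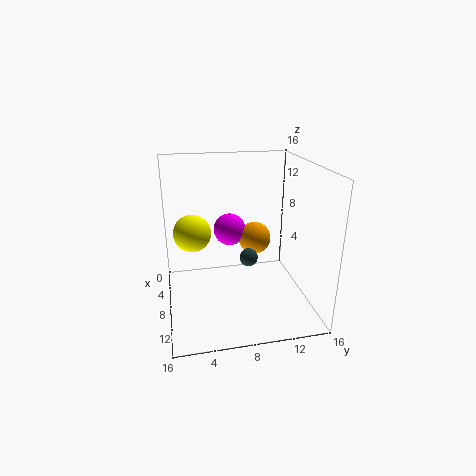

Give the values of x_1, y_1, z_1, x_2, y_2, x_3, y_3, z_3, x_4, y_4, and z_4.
x_1 = 3
y_1 = 8
z_1 = 7
x_2 = 8
y_2 = 3
x_3 = 4
y_3 = 11
z_3 = 6
x_4 = 9
y_4 = 9
z_4 = 6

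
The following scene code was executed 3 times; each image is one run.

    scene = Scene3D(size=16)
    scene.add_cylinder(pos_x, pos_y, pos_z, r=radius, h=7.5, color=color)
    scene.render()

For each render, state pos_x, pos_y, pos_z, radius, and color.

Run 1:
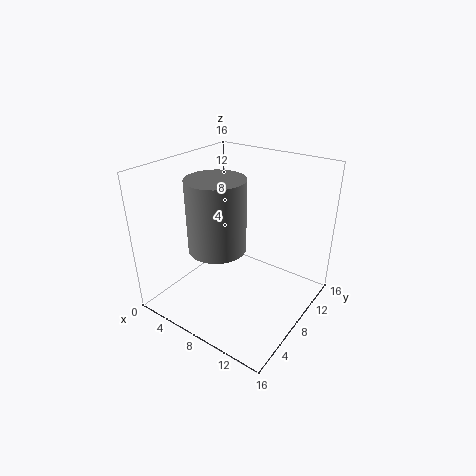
pos_x = 7.5, pos_y = 5, pos_z = 8, radius = 3, color = 'gray'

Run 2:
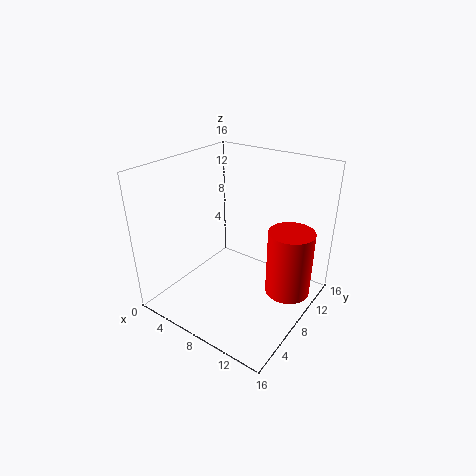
pos_x = 13.5, pos_y = 10, pos_z = 2, radius = 2.5, color = 'red'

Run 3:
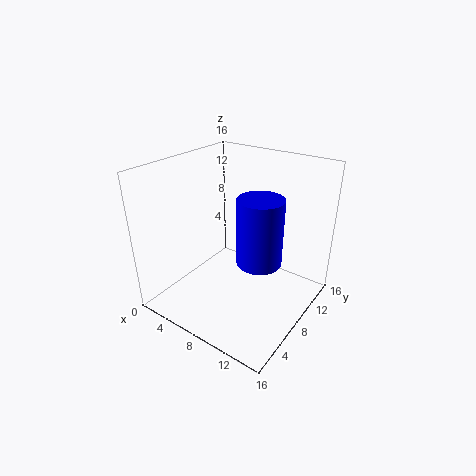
pos_x = 10.5, pos_y = 8.5, pos_z = 5.5, radius = 2.5, color = 'blue'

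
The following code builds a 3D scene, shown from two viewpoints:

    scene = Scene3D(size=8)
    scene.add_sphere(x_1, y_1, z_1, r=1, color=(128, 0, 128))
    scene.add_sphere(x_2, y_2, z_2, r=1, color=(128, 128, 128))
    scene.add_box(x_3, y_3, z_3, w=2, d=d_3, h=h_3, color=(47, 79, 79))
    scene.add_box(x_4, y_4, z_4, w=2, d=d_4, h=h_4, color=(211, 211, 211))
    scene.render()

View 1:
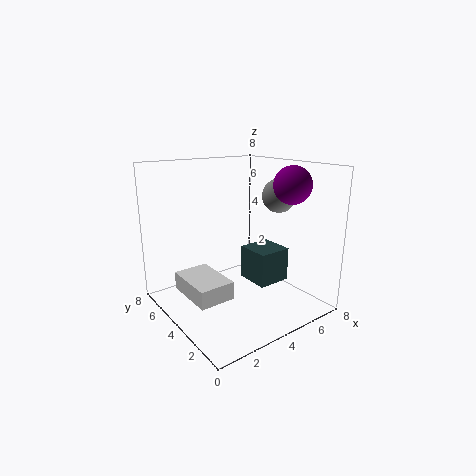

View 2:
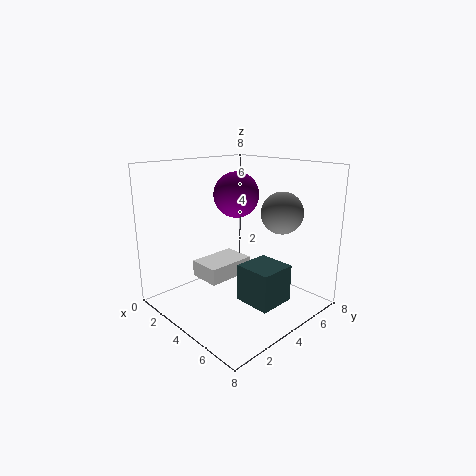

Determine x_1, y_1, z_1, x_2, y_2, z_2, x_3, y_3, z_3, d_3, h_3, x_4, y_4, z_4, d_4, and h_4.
x_1 = 6; y_1 = 2; z_1 = 7; x_2 = 7; y_2 = 4; z_2 = 6; x_3 = 5; y_3 = 3; z_3 = 1; d_3 = 2; h_3 = 2; x_4 = 1; y_4 = 3; z_4 = 1; d_4 = 3; h_4 = 1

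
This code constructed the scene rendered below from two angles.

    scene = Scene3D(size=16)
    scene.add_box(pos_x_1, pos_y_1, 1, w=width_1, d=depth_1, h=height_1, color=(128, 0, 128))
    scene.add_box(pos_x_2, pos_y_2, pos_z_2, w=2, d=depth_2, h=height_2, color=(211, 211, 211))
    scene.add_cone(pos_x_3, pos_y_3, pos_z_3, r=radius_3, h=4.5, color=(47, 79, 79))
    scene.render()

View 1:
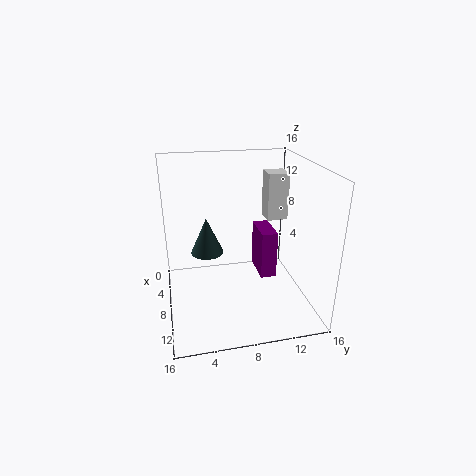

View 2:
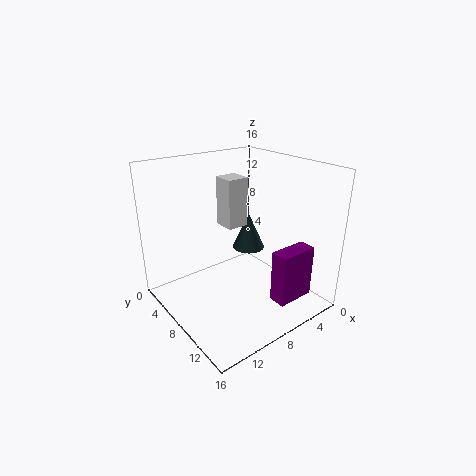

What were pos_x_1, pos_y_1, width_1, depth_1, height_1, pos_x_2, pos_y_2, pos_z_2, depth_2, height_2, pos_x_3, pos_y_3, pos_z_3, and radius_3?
pos_x_1 = 1.5, pos_y_1 = 11.5, width_1 = 4.5, depth_1 = 2, height_1 = 6, pos_x_2 = 10, pos_y_2 = 10, pos_z_2 = 11.5, depth_2 = 2, height_2 = 4.5, pos_x_3 = 4, pos_y_3 = 5, pos_z_3 = 4.5, radius_3 = 2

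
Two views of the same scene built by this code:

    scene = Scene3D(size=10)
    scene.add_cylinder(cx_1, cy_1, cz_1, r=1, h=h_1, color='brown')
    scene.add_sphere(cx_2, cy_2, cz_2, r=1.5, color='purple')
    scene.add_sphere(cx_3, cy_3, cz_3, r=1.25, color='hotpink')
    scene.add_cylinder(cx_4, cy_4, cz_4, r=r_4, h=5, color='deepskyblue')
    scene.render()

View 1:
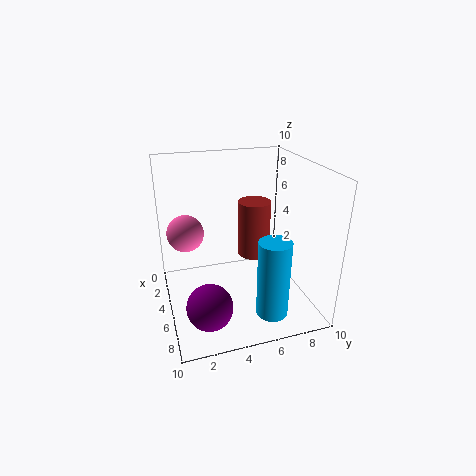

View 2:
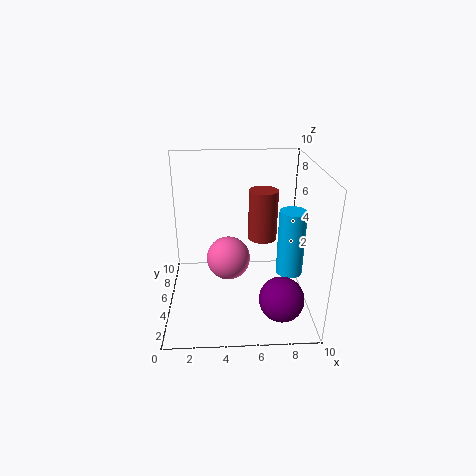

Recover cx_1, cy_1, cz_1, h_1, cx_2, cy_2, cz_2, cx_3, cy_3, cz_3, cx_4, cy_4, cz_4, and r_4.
cx_1 = 6.75, cy_1 = 5.5, cz_1 = 4.75, h_1 = 3.5, cx_2 = 7.75, cy_2 = 2.25, cz_2 = 1.75, cx_3 = 4.25, cy_3 = 1.5, cz_3 = 5.5, cx_4 = 9, cy_4 = 6, cz_4 = 1.5, r_4 = 1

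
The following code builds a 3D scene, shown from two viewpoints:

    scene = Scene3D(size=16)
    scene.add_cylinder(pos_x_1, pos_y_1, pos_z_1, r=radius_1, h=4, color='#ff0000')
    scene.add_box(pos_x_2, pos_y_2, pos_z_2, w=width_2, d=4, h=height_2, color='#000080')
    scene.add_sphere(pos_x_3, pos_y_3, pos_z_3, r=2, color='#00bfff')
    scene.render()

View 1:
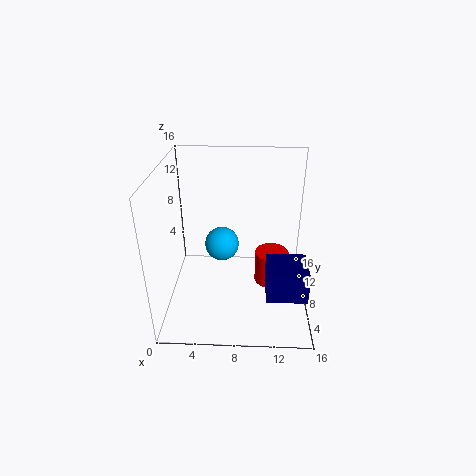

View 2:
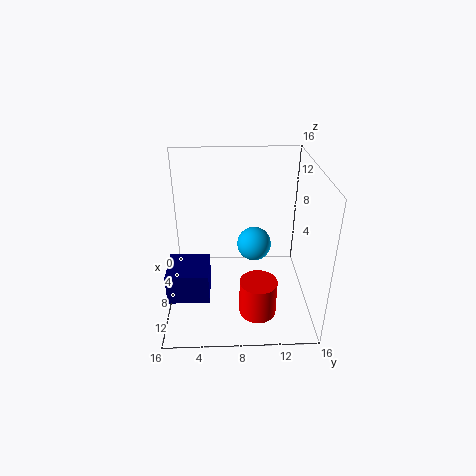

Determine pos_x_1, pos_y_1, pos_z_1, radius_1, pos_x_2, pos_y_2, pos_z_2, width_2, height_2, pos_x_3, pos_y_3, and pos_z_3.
pos_x_1 = 12; pos_y_1 = 10; pos_z_1 = 1; radius_1 = 2; pos_x_2 = 11; pos_y_2 = 1; pos_z_2 = 5; width_2 = 4; height_2 = 3; pos_x_3 = 6; pos_y_3 = 10; pos_z_3 = 6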